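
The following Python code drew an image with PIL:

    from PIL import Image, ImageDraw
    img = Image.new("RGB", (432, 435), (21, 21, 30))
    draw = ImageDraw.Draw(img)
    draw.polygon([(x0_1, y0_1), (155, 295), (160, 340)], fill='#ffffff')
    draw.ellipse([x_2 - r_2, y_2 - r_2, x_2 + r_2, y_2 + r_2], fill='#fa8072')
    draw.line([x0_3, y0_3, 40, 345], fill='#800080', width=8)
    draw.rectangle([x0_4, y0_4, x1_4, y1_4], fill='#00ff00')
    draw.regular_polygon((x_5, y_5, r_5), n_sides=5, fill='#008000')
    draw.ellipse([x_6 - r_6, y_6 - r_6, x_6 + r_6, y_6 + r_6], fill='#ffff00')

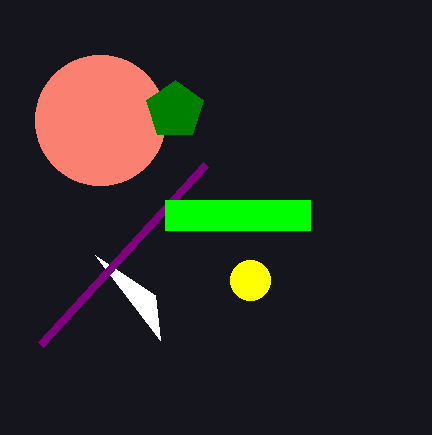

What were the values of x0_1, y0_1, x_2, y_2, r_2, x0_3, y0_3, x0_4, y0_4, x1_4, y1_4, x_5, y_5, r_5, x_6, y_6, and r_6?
x0_1 = 95, y0_1 = 255, x_2 = 100, y_2 = 120, r_2 = 65, x0_3 = 205, y0_3 = 165, x0_4 = 165, y0_4 = 200, x1_4 = 310, y1_4 = 230, x_5 = 175, y_5 = 110, r_5 = 30, x_6 = 250, y_6 = 280, r_6 = 20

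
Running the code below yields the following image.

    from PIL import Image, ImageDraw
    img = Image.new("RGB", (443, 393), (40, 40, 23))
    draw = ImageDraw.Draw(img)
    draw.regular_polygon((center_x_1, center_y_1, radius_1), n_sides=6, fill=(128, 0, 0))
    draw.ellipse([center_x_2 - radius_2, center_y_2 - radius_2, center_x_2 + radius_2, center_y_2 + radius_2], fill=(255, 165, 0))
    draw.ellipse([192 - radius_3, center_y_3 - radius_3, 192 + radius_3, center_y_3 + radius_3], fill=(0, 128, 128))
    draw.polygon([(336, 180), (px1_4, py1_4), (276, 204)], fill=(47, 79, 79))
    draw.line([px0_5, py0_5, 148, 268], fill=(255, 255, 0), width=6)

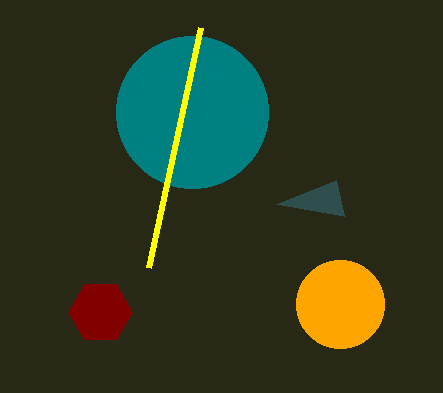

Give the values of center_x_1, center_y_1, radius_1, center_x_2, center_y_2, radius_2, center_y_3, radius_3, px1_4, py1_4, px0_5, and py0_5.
center_x_1 = 100, center_y_1 = 312, radius_1 = 32, center_x_2 = 340, center_y_2 = 304, radius_2 = 44, center_y_3 = 112, radius_3 = 76, px1_4 = 344, py1_4 = 216, px0_5 = 200, py0_5 = 28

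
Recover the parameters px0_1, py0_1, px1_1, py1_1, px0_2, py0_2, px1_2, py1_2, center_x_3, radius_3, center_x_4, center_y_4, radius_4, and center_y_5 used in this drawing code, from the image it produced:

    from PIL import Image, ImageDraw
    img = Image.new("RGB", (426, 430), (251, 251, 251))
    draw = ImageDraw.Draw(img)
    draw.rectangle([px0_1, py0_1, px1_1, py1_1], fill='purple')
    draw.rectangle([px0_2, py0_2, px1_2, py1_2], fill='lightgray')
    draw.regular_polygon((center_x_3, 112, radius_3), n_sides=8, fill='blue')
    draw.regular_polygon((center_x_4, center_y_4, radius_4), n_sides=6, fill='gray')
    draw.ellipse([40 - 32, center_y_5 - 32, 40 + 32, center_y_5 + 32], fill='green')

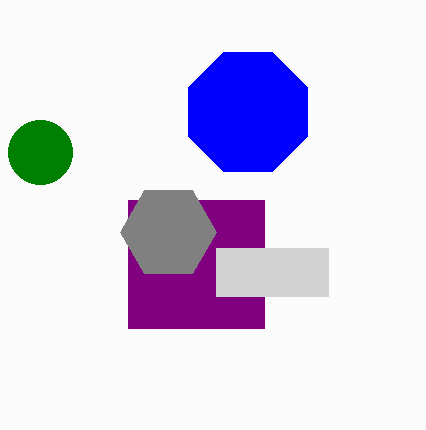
px0_1 = 128; py0_1 = 200; px1_1 = 264; py1_1 = 328; px0_2 = 216; py0_2 = 248; px1_2 = 328; py1_2 = 296; center_x_3 = 248; radius_3 = 64; center_x_4 = 168; center_y_4 = 232; radius_4 = 48; center_y_5 = 152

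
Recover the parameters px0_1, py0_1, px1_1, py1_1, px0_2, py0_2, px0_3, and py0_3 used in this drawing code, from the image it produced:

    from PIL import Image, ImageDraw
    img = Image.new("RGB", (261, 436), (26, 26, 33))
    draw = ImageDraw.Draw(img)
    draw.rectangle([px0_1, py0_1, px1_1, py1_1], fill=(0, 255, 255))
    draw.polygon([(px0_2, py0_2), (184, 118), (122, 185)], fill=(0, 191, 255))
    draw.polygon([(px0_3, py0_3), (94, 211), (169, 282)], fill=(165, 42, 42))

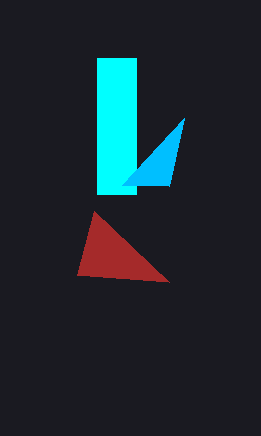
px0_1 = 97, py0_1 = 58, px1_1 = 136, py1_1 = 194, px0_2 = 169, py0_2 = 186, px0_3 = 77, py0_3 = 275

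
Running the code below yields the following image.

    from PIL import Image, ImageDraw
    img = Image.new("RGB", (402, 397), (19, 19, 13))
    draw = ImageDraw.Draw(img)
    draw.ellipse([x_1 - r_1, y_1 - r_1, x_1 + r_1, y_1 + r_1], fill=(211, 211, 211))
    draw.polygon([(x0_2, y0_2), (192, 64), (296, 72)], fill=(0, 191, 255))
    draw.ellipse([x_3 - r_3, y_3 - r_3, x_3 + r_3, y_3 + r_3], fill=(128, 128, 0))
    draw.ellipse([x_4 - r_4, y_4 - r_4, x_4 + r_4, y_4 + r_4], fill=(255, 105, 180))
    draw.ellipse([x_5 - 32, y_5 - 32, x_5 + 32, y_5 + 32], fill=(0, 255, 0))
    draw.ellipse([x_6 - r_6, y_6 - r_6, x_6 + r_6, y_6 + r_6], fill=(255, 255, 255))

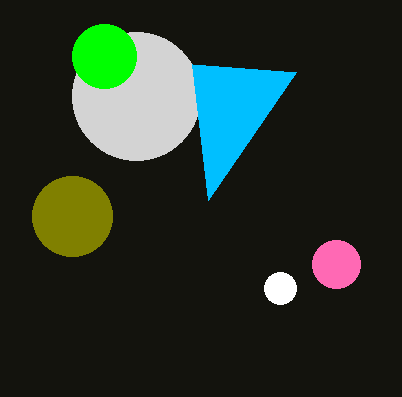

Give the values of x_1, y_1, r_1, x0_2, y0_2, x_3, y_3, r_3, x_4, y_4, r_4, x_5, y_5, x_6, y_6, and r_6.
x_1 = 136; y_1 = 96; r_1 = 64; x0_2 = 208; y0_2 = 200; x_3 = 72; y_3 = 216; r_3 = 40; x_4 = 336; y_4 = 264; r_4 = 24; x_5 = 104; y_5 = 56; x_6 = 280; y_6 = 288; r_6 = 16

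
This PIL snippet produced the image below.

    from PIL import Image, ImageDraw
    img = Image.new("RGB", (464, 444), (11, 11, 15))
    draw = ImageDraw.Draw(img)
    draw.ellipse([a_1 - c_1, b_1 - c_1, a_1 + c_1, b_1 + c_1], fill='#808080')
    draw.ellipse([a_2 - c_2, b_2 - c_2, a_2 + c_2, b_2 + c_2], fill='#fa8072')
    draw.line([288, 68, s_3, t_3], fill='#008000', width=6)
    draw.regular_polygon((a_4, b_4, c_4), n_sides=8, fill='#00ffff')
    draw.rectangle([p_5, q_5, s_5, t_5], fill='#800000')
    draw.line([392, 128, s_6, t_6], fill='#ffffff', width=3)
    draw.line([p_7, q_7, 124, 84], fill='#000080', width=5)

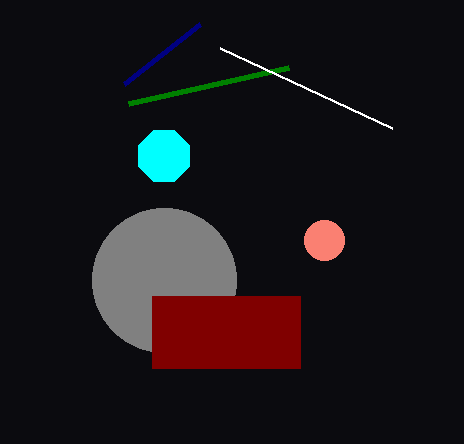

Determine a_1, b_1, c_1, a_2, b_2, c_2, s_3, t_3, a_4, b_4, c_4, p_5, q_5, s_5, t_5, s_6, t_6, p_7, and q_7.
a_1 = 164
b_1 = 280
c_1 = 72
a_2 = 324
b_2 = 240
c_2 = 20
s_3 = 128
t_3 = 104
a_4 = 164
b_4 = 156
c_4 = 28
p_5 = 152
q_5 = 296
s_5 = 300
t_5 = 368
s_6 = 220
t_6 = 48
p_7 = 200
q_7 = 24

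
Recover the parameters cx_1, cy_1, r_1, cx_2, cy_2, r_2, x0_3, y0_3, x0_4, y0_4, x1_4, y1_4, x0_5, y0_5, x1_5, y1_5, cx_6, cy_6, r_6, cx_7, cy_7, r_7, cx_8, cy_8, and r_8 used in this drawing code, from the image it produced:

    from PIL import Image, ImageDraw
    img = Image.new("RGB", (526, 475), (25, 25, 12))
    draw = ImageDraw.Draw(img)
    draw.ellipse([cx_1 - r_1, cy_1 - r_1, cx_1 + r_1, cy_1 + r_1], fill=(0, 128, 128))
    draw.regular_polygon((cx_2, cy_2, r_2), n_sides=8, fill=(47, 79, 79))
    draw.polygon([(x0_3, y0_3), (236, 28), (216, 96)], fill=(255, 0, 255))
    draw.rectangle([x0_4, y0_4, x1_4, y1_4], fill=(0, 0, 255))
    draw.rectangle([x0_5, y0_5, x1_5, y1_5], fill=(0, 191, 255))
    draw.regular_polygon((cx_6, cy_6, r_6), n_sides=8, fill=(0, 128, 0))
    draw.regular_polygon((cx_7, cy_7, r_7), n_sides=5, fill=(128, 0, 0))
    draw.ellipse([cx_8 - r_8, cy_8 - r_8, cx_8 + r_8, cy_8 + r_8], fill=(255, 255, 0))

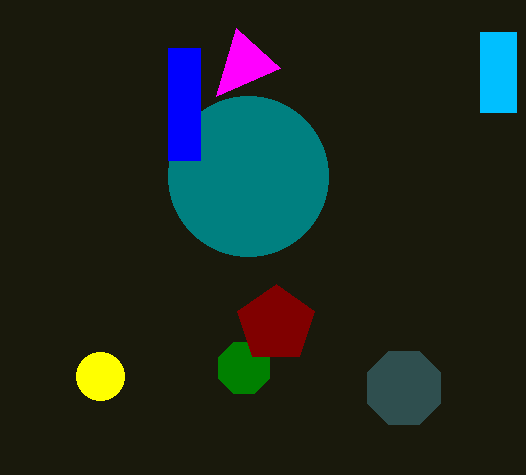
cx_1 = 248
cy_1 = 176
r_1 = 80
cx_2 = 404
cy_2 = 388
r_2 = 40
x0_3 = 280
y0_3 = 68
x0_4 = 168
y0_4 = 48
x1_4 = 200
y1_4 = 160
x0_5 = 480
y0_5 = 32
x1_5 = 516
y1_5 = 112
cx_6 = 244
cy_6 = 368
r_6 = 28
cx_7 = 276
cy_7 = 324
r_7 = 40
cx_8 = 100
cy_8 = 376
r_8 = 24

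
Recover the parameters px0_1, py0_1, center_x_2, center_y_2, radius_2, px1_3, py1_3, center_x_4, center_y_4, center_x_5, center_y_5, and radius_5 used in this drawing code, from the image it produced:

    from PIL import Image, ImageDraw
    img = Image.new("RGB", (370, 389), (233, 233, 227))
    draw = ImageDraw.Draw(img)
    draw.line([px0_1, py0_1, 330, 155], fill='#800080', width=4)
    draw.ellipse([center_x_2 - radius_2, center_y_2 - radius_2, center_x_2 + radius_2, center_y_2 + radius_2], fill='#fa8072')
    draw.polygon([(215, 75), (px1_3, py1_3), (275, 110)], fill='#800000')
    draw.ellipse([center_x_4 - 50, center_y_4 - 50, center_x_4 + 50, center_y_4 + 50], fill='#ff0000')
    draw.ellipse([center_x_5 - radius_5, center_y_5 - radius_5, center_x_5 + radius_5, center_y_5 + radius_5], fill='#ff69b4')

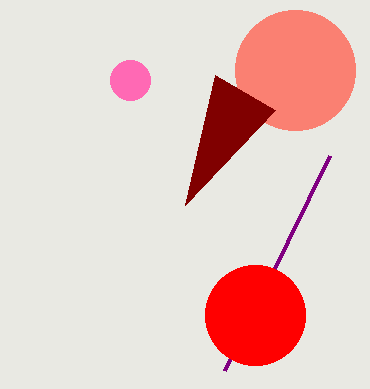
px0_1 = 225, py0_1 = 370, center_x_2 = 295, center_y_2 = 70, radius_2 = 60, px1_3 = 185, py1_3 = 205, center_x_4 = 255, center_y_4 = 315, center_x_5 = 130, center_y_5 = 80, radius_5 = 20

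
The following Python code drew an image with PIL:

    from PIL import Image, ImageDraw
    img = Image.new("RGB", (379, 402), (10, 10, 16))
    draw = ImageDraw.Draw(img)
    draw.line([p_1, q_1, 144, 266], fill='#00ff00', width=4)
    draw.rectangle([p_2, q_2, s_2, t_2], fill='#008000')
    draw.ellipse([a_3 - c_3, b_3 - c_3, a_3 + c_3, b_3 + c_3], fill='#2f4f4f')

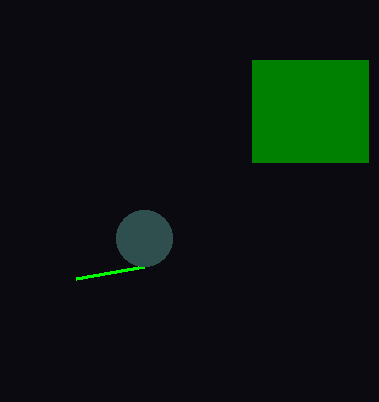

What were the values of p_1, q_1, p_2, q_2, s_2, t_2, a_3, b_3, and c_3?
p_1 = 76
q_1 = 278
p_2 = 252
q_2 = 60
s_2 = 368
t_2 = 162
a_3 = 144
b_3 = 238
c_3 = 28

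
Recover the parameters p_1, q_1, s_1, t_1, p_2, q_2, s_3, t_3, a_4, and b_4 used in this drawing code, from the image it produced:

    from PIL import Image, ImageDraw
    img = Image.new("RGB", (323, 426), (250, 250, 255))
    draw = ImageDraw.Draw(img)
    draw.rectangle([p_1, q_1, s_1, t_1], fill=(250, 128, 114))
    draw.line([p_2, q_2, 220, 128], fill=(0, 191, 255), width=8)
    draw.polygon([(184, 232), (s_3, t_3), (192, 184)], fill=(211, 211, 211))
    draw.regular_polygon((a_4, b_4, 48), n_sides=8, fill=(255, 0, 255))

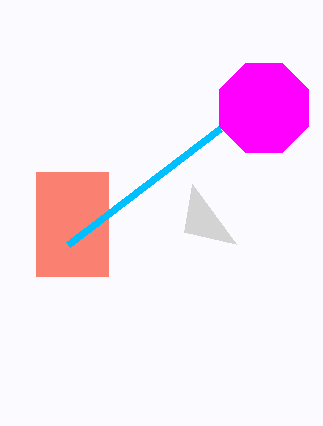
p_1 = 36, q_1 = 172, s_1 = 108, t_1 = 276, p_2 = 68, q_2 = 244, s_3 = 236, t_3 = 244, a_4 = 264, b_4 = 108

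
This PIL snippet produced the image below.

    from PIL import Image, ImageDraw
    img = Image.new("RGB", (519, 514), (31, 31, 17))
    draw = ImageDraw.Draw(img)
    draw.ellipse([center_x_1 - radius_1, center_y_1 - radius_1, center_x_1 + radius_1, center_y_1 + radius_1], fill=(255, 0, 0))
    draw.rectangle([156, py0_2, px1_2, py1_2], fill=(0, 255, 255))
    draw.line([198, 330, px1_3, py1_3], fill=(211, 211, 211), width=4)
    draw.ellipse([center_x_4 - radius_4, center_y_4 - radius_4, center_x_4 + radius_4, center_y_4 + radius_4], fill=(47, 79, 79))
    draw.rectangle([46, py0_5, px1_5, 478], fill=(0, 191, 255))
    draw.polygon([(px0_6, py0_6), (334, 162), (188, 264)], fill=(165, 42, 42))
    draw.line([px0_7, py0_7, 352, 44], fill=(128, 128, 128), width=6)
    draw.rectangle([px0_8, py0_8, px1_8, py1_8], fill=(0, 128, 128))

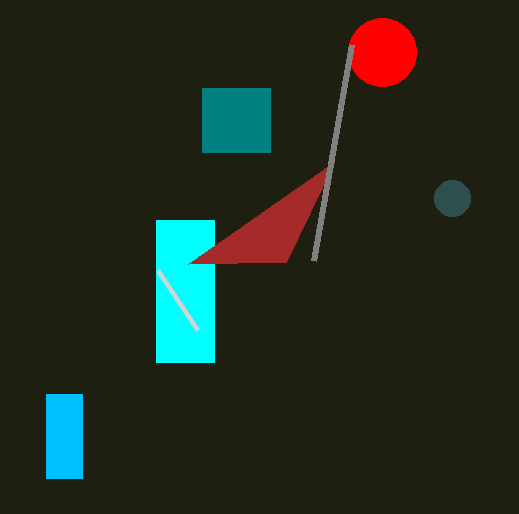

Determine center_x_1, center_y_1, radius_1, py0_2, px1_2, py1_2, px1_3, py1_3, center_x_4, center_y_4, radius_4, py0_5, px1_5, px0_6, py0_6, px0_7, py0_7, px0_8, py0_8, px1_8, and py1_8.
center_x_1 = 382
center_y_1 = 52
radius_1 = 34
py0_2 = 220
px1_2 = 214
py1_2 = 362
px1_3 = 158
py1_3 = 270
center_x_4 = 452
center_y_4 = 198
radius_4 = 18
py0_5 = 394
px1_5 = 82
px0_6 = 286
py0_6 = 262
px0_7 = 314
py0_7 = 260
px0_8 = 202
py0_8 = 88
px1_8 = 270
py1_8 = 152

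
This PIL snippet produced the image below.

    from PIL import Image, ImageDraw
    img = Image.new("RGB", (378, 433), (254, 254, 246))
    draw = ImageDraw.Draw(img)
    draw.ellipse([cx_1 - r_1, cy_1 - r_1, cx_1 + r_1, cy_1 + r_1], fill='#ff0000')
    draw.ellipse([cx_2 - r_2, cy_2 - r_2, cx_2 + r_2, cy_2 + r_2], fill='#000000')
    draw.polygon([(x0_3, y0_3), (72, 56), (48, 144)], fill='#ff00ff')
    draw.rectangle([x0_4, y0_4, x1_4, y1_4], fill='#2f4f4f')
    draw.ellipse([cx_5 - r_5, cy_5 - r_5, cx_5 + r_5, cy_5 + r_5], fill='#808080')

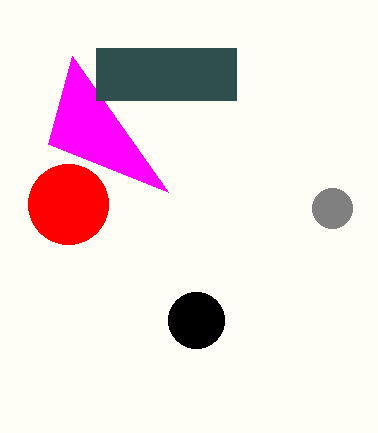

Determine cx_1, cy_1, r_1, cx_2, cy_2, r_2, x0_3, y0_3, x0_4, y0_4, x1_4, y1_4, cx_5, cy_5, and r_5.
cx_1 = 68
cy_1 = 204
r_1 = 40
cx_2 = 196
cy_2 = 320
r_2 = 28
x0_3 = 168
y0_3 = 192
x0_4 = 96
y0_4 = 48
x1_4 = 236
y1_4 = 100
cx_5 = 332
cy_5 = 208
r_5 = 20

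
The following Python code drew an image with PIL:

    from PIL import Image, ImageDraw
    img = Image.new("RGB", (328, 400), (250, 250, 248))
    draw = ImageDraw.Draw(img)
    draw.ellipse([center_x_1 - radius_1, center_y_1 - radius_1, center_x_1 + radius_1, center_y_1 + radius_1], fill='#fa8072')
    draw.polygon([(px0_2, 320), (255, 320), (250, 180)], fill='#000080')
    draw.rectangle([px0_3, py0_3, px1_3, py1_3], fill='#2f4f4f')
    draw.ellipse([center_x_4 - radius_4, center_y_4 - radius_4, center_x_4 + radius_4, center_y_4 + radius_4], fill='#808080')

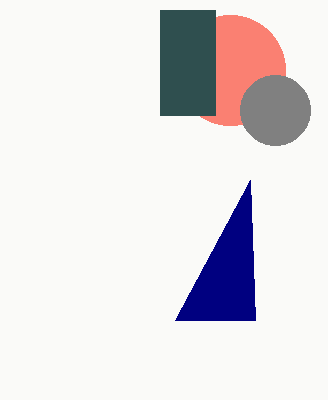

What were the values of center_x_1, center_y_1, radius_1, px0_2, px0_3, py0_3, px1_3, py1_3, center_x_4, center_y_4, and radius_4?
center_x_1 = 230
center_y_1 = 70
radius_1 = 55
px0_2 = 175
px0_3 = 160
py0_3 = 10
px1_3 = 215
py1_3 = 115
center_x_4 = 275
center_y_4 = 110
radius_4 = 35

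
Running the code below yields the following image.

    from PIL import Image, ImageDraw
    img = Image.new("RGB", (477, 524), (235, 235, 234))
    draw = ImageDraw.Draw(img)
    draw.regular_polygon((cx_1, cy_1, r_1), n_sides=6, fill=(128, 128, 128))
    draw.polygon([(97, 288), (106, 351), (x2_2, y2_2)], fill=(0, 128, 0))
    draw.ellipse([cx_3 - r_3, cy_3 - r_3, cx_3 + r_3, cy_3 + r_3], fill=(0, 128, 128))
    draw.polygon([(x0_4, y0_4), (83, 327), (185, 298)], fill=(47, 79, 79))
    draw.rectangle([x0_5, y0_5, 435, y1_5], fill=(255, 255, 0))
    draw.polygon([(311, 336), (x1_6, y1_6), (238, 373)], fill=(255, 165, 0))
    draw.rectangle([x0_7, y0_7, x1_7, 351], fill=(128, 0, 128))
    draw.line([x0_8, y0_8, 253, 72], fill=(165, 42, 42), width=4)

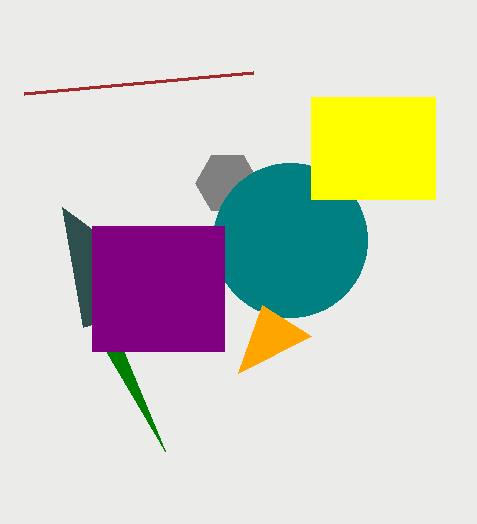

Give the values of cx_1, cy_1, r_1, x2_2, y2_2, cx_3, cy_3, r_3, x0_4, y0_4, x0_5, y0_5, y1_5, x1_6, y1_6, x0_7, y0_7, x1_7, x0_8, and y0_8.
cx_1 = 227; cy_1 = 183; r_1 = 32; x2_2 = 165; y2_2 = 451; cx_3 = 290; cy_3 = 240; r_3 = 77; x0_4 = 62; y0_4 = 207; x0_5 = 311; y0_5 = 97; y1_5 = 199; x1_6 = 262; y1_6 = 305; x0_7 = 92; y0_7 = 226; x1_7 = 224; x0_8 = 24; y0_8 = 93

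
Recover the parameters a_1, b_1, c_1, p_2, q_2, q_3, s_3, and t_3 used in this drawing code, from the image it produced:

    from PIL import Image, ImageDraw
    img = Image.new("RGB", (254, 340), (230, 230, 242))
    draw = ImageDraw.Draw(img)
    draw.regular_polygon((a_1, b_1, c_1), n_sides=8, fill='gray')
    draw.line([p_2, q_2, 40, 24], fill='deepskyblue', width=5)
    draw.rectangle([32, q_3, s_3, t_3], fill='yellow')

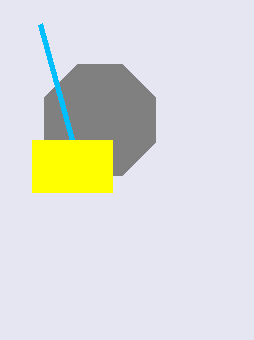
a_1 = 100, b_1 = 120, c_1 = 60, p_2 = 72, q_2 = 140, q_3 = 140, s_3 = 112, t_3 = 192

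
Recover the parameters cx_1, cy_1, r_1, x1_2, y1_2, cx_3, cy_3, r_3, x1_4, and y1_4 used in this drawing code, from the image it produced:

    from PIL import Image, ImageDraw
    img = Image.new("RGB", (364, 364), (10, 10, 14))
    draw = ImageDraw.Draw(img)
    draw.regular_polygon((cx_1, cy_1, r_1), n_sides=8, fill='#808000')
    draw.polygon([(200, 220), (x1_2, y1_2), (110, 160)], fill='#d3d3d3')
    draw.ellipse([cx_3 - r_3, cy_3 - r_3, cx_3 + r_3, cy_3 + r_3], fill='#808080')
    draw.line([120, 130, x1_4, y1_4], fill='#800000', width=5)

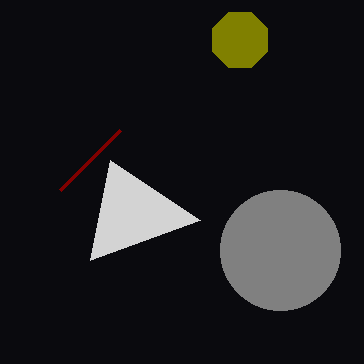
cx_1 = 240, cy_1 = 40, r_1 = 30, x1_2 = 90, y1_2 = 260, cx_3 = 280, cy_3 = 250, r_3 = 60, x1_4 = 60, y1_4 = 190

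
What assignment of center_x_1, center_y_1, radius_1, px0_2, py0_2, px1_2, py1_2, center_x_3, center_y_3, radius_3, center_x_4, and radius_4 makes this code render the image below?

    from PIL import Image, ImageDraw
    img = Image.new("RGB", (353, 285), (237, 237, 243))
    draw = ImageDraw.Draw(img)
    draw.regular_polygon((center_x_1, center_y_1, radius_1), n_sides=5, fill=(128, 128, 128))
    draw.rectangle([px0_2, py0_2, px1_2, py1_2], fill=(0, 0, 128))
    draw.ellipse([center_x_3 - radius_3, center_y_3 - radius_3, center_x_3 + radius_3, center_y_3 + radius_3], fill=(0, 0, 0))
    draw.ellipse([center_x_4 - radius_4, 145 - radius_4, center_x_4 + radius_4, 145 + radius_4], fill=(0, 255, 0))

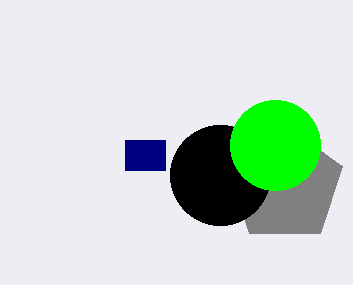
center_x_1 = 285
center_y_1 = 185
radius_1 = 60
px0_2 = 125
py0_2 = 140
px1_2 = 165
py1_2 = 170
center_x_3 = 220
center_y_3 = 175
radius_3 = 50
center_x_4 = 275
radius_4 = 45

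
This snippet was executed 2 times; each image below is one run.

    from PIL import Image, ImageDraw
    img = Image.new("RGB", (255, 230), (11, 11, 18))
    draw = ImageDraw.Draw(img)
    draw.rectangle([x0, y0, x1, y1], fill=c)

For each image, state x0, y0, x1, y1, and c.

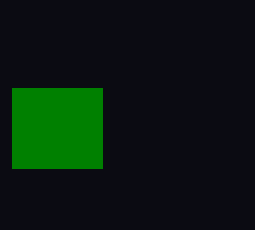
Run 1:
x0 = 12; y0 = 88; x1 = 102; y1 = 168; c = 'green'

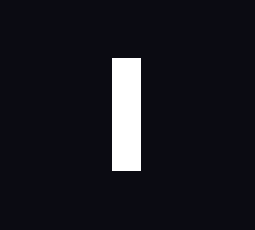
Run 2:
x0 = 112
y0 = 58
x1 = 140
y1 = 170
c = 'white'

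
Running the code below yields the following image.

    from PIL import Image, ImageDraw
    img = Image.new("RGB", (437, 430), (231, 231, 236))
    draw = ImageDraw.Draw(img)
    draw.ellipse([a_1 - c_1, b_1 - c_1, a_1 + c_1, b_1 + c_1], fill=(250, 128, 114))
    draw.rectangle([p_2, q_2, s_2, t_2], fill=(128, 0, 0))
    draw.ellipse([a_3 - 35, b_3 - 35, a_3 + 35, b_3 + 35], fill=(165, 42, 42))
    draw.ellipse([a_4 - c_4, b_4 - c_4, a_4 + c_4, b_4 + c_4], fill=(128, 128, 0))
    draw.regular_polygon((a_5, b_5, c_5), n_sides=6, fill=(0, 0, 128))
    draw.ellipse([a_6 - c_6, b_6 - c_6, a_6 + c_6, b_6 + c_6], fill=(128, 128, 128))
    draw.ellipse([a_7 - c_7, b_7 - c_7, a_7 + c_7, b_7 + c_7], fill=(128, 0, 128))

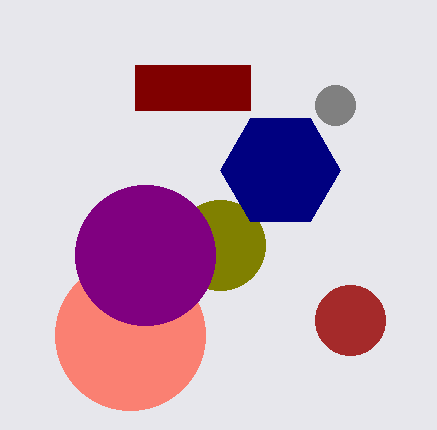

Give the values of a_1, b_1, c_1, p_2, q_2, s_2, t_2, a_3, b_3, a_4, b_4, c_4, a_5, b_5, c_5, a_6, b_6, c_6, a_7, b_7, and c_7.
a_1 = 130, b_1 = 335, c_1 = 75, p_2 = 135, q_2 = 65, s_2 = 250, t_2 = 110, a_3 = 350, b_3 = 320, a_4 = 220, b_4 = 245, c_4 = 45, a_5 = 280, b_5 = 170, c_5 = 60, a_6 = 335, b_6 = 105, c_6 = 20, a_7 = 145, b_7 = 255, c_7 = 70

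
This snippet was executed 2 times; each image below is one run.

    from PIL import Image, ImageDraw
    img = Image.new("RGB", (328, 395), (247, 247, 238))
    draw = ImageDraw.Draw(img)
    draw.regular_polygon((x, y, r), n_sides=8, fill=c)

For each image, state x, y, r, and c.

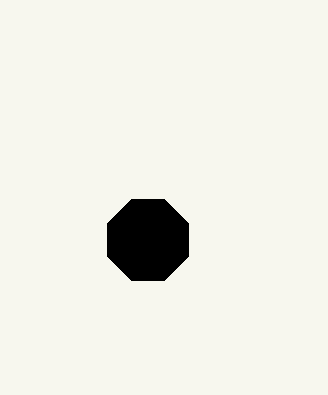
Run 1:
x = 148; y = 240; r = 44; c = 'black'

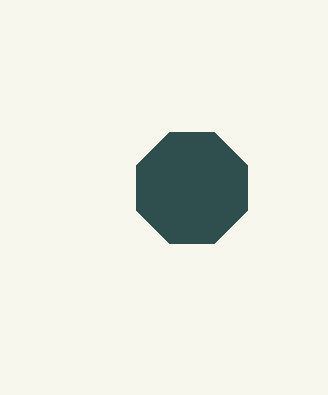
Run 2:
x = 192
y = 188
r = 60
c = 'darkslategray'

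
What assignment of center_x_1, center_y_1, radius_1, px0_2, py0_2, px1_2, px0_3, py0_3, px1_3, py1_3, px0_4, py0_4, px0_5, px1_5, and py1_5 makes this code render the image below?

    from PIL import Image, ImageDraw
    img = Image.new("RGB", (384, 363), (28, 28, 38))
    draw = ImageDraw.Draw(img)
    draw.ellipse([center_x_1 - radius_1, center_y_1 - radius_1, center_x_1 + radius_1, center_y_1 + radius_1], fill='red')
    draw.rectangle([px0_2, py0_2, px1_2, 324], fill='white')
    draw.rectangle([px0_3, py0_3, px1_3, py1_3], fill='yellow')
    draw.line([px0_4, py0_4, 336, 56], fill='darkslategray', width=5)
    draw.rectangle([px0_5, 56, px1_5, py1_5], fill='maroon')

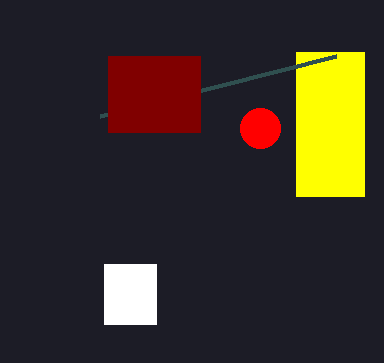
center_x_1 = 260; center_y_1 = 128; radius_1 = 20; px0_2 = 104; py0_2 = 264; px1_2 = 156; px0_3 = 296; py0_3 = 52; px1_3 = 364; py1_3 = 196; px0_4 = 100; py0_4 = 116; px0_5 = 108; px1_5 = 200; py1_5 = 132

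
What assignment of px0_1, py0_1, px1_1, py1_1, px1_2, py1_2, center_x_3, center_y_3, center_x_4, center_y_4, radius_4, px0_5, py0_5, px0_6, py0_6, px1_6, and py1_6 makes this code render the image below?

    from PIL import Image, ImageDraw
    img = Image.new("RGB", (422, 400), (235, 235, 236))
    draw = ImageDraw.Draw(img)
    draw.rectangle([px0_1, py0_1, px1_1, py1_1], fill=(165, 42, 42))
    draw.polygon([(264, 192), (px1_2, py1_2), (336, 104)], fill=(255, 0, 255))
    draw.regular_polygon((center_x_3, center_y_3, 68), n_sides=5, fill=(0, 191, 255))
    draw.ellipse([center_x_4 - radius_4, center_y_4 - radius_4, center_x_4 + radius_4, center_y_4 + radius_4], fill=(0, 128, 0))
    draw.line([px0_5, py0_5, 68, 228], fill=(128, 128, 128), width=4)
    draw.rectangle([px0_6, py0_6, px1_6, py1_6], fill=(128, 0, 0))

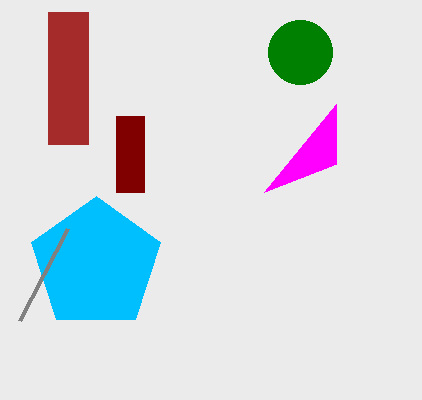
px0_1 = 48
py0_1 = 12
px1_1 = 88
py1_1 = 144
px1_2 = 336
py1_2 = 164
center_x_3 = 96
center_y_3 = 264
center_x_4 = 300
center_y_4 = 52
radius_4 = 32
px0_5 = 20
py0_5 = 320
px0_6 = 116
py0_6 = 116
px1_6 = 144
py1_6 = 192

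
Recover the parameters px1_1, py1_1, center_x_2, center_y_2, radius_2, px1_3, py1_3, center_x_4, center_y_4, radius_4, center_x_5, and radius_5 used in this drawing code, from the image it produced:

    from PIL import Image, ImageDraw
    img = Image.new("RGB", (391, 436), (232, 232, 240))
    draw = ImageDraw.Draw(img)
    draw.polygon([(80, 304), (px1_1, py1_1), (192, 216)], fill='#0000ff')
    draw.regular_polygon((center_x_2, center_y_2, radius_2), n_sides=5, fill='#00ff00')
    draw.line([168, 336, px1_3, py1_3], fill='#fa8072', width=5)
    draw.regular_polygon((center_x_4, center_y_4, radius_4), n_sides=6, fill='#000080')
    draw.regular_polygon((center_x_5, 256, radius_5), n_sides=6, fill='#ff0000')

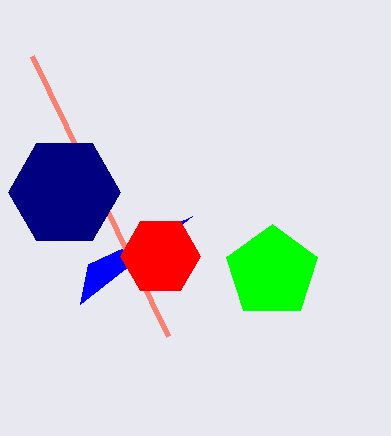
px1_1 = 88
py1_1 = 264
center_x_2 = 272
center_y_2 = 272
radius_2 = 48
px1_3 = 32
py1_3 = 56
center_x_4 = 64
center_y_4 = 192
radius_4 = 56
center_x_5 = 160
radius_5 = 40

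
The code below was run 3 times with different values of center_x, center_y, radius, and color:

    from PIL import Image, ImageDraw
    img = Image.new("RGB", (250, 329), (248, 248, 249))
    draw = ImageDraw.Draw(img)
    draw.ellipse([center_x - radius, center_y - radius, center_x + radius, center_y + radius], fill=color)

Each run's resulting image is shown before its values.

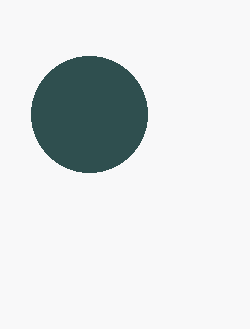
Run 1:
center_x = 89
center_y = 114
radius = 58
color = 'darkslategray'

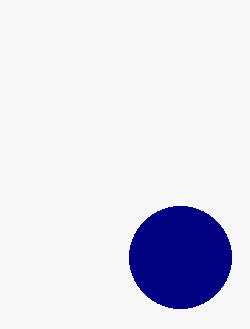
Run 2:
center_x = 180, center_y = 257, radius = 51, color = 'navy'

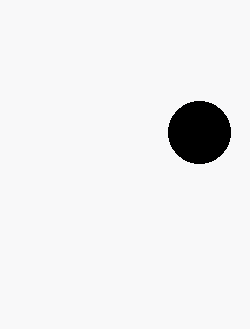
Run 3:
center_x = 199, center_y = 132, radius = 31, color = 'black'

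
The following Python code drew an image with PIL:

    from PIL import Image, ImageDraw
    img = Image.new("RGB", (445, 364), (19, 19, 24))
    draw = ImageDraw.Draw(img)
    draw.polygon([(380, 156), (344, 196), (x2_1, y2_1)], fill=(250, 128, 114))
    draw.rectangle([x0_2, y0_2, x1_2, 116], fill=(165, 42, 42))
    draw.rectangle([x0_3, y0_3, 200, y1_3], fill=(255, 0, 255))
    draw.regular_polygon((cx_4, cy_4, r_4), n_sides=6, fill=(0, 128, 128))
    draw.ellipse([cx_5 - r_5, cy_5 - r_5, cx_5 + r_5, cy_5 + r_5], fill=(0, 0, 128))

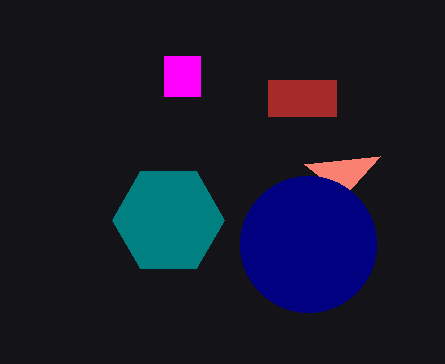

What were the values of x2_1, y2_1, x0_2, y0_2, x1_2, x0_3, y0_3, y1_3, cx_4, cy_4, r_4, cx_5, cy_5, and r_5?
x2_1 = 304
y2_1 = 164
x0_2 = 268
y0_2 = 80
x1_2 = 336
x0_3 = 164
y0_3 = 56
y1_3 = 96
cx_4 = 168
cy_4 = 220
r_4 = 56
cx_5 = 308
cy_5 = 244
r_5 = 68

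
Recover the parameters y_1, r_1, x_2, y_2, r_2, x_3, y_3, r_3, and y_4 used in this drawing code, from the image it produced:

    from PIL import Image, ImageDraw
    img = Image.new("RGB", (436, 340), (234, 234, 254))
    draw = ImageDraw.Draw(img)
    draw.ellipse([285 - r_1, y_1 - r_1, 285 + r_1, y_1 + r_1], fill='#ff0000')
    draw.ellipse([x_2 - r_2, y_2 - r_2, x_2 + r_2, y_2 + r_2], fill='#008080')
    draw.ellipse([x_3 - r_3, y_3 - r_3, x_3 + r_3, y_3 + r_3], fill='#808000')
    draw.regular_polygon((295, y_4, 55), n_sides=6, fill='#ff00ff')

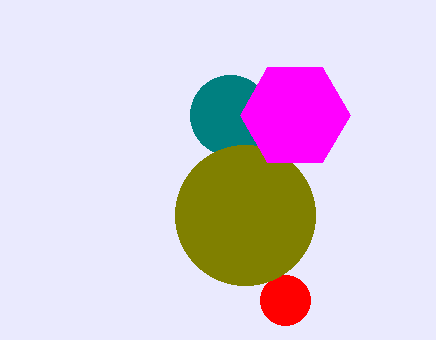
y_1 = 300
r_1 = 25
x_2 = 230
y_2 = 115
r_2 = 40
x_3 = 245
y_3 = 215
r_3 = 70
y_4 = 115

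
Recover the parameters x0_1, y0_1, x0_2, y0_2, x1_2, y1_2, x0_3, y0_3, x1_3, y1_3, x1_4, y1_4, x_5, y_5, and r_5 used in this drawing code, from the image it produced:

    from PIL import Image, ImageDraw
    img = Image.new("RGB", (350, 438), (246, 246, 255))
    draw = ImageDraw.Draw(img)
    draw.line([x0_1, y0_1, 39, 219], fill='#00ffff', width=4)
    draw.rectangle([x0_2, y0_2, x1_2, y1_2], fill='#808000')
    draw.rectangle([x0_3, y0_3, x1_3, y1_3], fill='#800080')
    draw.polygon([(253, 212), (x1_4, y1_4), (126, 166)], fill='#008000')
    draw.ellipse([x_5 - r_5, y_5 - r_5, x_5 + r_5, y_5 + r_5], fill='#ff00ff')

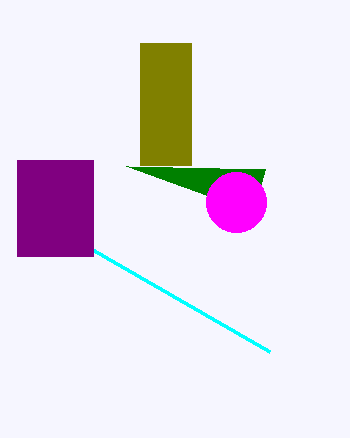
x0_1 = 270; y0_1 = 352; x0_2 = 140; y0_2 = 43; x1_2 = 191; y1_2 = 165; x0_3 = 17; y0_3 = 160; x1_3 = 93; y1_3 = 256; x1_4 = 265; y1_4 = 169; x_5 = 236; y_5 = 202; r_5 = 30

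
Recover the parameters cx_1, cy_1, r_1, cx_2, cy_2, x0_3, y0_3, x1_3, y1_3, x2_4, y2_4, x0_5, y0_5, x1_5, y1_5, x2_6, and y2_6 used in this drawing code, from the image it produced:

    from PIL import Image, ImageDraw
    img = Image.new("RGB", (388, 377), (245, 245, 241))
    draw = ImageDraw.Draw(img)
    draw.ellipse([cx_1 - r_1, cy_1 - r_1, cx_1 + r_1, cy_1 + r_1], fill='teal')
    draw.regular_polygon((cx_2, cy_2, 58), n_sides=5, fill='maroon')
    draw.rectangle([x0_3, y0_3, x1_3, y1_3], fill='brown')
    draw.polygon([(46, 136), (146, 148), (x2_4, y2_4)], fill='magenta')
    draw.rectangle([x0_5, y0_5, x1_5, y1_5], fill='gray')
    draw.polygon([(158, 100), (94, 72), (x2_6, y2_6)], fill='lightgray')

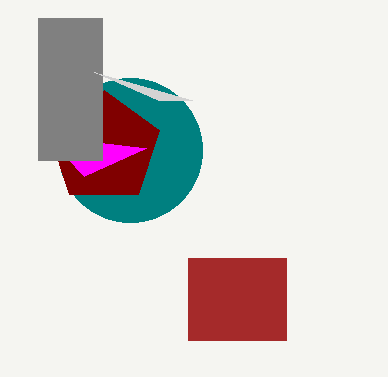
cx_1 = 130
cy_1 = 150
r_1 = 72
cx_2 = 104
cy_2 = 148
x0_3 = 188
y0_3 = 258
x1_3 = 286
y1_3 = 340
x2_4 = 84
y2_4 = 176
x0_5 = 38
y0_5 = 18
x1_5 = 102
y1_5 = 160
x2_6 = 192
y2_6 = 100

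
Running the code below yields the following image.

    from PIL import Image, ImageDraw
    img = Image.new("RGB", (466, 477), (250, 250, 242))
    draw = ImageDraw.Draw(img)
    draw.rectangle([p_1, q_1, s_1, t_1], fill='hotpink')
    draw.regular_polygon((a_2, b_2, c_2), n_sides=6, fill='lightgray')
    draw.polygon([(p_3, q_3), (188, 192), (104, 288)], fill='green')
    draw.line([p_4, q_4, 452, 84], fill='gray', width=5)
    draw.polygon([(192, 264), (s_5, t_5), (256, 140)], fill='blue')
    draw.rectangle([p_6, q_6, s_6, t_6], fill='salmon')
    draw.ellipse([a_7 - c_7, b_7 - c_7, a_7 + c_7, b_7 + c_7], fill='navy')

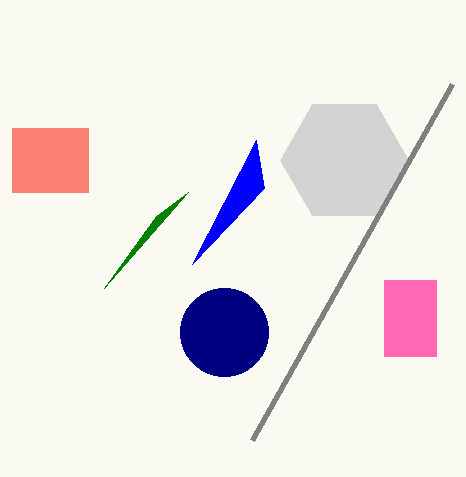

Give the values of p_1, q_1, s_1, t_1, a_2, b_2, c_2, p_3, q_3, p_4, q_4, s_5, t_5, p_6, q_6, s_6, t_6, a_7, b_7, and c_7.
p_1 = 384, q_1 = 280, s_1 = 436, t_1 = 356, a_2 = 344, b_2 = 160, c_2 = 64, p_3 = 156, q_3 = 216, p_4 = 252, q_4 = 440, s_5 = 264, t_5 = 188, p_6 = 12, q_6 = 128, s_6 = 88, t_6 = 192, a_7 = 224, b_7 = 332, c_7 = 44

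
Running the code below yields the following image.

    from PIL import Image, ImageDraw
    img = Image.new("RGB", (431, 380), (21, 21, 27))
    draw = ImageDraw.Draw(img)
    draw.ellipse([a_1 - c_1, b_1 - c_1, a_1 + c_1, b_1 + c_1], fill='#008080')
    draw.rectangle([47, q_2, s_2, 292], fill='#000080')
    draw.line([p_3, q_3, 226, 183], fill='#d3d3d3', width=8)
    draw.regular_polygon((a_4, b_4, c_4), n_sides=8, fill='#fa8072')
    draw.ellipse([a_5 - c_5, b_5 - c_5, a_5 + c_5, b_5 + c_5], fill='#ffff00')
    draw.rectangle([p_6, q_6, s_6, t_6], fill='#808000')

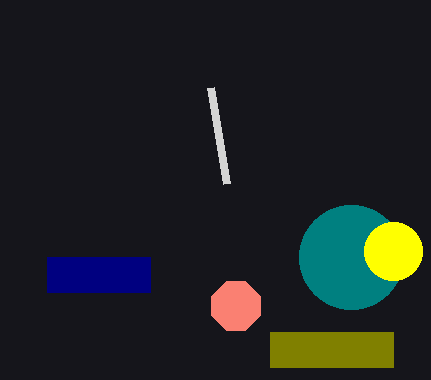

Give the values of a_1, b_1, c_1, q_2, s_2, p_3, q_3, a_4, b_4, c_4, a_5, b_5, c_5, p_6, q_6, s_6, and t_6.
a_1 = 351; b_1 = 257; c_1 = 52; q_2 = 257; s_2 = 150; p_3 = 210; q_3 = 87; a_4 = 236; b_4 = 306; c_4 = 26; a_5 = 393; b_5 = 251; c_5 = 29; p_6 = 270; q_6 = 332; s_6 = 393; t_6 = 367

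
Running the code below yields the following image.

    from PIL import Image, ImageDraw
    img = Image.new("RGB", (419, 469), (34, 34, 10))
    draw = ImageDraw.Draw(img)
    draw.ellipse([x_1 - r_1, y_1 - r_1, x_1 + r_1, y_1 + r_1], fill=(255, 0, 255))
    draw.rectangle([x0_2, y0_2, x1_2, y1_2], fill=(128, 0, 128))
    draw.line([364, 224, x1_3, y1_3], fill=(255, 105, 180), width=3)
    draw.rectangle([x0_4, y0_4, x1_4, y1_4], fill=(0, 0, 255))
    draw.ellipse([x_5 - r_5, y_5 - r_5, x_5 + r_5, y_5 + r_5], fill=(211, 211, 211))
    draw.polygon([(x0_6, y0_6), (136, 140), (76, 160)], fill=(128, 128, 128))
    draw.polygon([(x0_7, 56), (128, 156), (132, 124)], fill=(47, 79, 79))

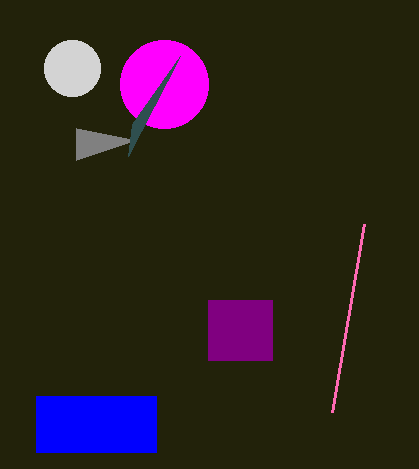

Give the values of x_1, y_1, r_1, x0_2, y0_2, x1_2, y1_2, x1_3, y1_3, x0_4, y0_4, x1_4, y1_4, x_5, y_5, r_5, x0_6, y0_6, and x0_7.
x_1 = 164, y_1 = 84, r_1 = 44, x0_2 = 208, y0_2 = 300, x1_2 = 272, y1_2 = 360, x1_3 = 332, y1_3 = 412, x0_4 = 36, y0_4 = 396, x1_4 = 156, y1_4 = 452, x_5 = 72, y_5 = 68, r_5 = 28, x0_6 = 76, y0_6 = 128, x0_7 = 180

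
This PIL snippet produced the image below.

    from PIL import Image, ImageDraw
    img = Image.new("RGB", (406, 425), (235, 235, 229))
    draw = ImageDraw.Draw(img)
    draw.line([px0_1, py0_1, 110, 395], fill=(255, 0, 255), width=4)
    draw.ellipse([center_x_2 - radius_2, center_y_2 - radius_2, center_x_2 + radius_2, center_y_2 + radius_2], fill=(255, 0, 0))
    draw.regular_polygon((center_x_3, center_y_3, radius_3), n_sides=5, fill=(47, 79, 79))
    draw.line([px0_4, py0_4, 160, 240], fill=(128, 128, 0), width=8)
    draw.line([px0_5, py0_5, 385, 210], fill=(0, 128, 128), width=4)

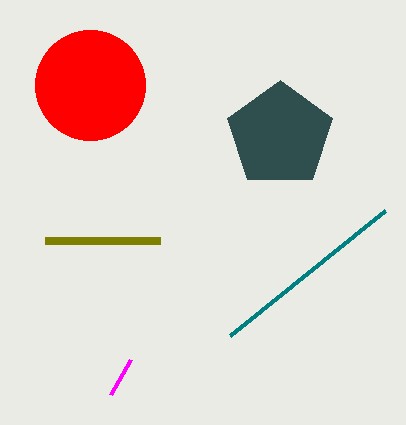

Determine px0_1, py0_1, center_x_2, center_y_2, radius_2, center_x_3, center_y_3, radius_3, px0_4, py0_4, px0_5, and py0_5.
px0_1 = 130, py0_1 = 360, center_x_2 = 90, center_y_2 = 85, radius_2 = 55, center_x_3 = 280, center_y_3 = 135, radius_3 = 55, px0_4 = 45, py0_4 = 240, px0_5 = 230, py0_5 = 335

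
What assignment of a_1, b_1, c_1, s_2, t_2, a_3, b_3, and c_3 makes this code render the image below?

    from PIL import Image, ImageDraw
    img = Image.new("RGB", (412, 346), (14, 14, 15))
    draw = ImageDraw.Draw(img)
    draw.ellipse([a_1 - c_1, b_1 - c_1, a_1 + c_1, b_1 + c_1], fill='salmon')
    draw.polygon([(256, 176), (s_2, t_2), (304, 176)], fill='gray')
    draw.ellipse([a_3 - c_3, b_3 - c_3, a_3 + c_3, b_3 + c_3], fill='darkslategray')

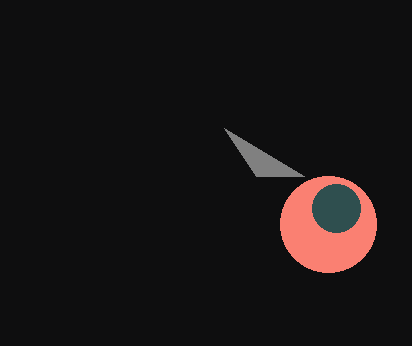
a_1 = 328; b_1 = 224; c_1 = 48; s_2 = 224; t_2 = 128; a_3 = 336; b_3 = 208; c_3 = 24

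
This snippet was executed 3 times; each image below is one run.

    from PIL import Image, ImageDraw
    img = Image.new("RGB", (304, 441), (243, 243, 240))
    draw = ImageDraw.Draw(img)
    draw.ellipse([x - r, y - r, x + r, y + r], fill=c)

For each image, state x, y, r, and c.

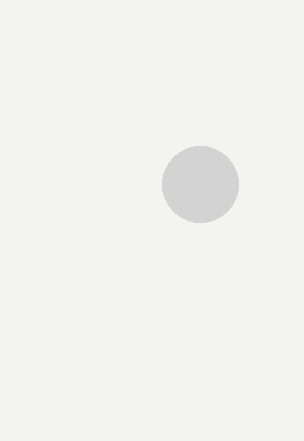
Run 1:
x = 200, y = 184, r = 38, c = 'lightgray'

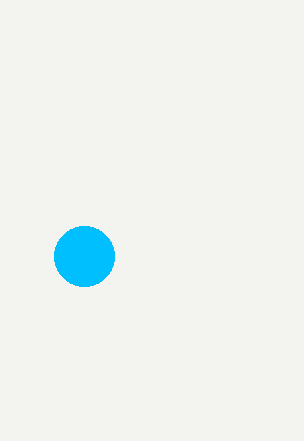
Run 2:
x = 84; y = 256; r = 30; c = 'deepskyblue'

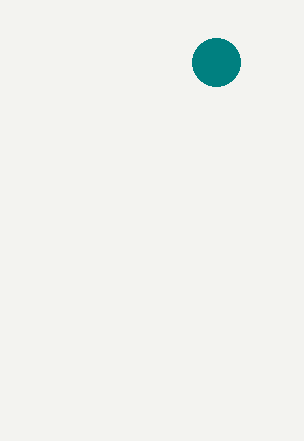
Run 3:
x = 216, y = 62, r = 24, c = 'teal'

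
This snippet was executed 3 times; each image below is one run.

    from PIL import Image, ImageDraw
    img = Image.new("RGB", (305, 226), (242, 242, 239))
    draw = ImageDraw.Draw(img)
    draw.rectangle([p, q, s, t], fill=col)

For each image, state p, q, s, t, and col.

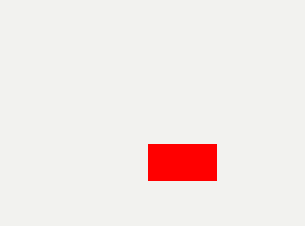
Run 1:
p = 148
q = 144
s = 216
t = 180
col = 'red'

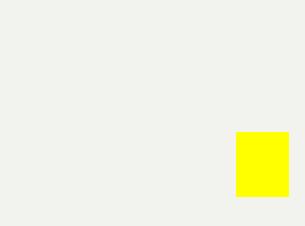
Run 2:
p = 236, q = 132, s = 288, t = 196, col = 'yellow'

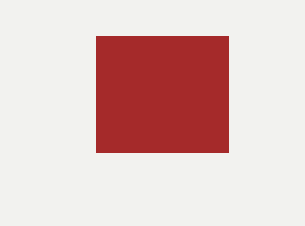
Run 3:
p = 96, q = 36, s = 228, t = 152, col = 'brown'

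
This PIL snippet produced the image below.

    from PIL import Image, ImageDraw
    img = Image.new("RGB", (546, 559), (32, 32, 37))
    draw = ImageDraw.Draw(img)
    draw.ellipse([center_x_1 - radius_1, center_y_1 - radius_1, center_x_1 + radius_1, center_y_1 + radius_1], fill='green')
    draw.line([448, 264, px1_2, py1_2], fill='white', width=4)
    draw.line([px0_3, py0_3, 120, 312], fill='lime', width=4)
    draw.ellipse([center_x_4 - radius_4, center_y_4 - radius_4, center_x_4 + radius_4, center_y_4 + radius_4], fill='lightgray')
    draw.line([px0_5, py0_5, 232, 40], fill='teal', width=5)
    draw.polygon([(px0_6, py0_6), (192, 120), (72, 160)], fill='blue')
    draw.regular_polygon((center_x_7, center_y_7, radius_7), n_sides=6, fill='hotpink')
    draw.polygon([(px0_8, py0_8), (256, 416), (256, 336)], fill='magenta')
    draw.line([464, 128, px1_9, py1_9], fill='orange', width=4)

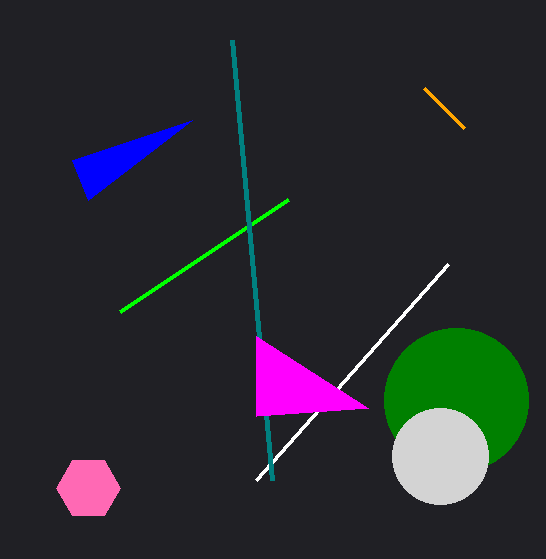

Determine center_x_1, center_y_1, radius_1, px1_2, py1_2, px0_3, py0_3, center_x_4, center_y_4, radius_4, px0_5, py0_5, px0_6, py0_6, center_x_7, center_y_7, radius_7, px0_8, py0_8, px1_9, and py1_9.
center_x_1 = 456
center_y_1 = 400
radius_1 = 72
px1_2 = 256
py1_2 = 480
px0_3 = 288
py0_3 = 200
center_x_4 = 440
center_y_4 = 456
radius_4 = 48
px0_5 = 272
py0_5 = 480
px0_6 = 88
py0_6 = 200
center_x_7 = 88
center_y_7 = 488
radius_7 = 32
px0_8 = 368
py0_8 = 408
px1_9 = 424
py1_9 = 88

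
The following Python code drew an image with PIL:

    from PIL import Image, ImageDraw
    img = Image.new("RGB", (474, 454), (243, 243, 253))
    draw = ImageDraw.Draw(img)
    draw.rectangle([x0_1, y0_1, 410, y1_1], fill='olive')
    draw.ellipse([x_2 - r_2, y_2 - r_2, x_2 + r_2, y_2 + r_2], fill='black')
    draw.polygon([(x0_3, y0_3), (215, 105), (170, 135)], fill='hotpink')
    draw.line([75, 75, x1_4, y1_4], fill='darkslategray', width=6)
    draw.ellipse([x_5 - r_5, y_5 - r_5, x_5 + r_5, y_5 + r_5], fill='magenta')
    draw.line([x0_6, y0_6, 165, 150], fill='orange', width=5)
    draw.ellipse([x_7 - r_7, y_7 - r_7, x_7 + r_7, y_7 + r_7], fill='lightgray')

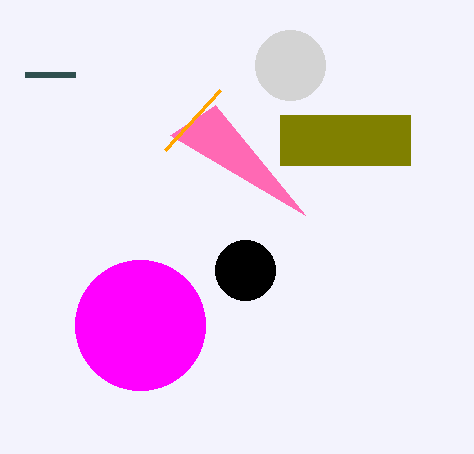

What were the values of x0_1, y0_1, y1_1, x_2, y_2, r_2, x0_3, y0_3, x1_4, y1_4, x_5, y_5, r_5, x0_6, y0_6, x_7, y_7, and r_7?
x0_1 = 280
y0_1 = 115
y1_1 = 165
x_2 = 245
y_2 = 270
r_2 = 30
x0_3 = 305
y0_3 = 215
x1_4 = 25
y1_4 = 75
x_5 = 140
y_5 = 325
r_5 = 65
x0_6 = 220
y0_6 = 90
x_7 = 290
y_7 = 65
r_7 = 35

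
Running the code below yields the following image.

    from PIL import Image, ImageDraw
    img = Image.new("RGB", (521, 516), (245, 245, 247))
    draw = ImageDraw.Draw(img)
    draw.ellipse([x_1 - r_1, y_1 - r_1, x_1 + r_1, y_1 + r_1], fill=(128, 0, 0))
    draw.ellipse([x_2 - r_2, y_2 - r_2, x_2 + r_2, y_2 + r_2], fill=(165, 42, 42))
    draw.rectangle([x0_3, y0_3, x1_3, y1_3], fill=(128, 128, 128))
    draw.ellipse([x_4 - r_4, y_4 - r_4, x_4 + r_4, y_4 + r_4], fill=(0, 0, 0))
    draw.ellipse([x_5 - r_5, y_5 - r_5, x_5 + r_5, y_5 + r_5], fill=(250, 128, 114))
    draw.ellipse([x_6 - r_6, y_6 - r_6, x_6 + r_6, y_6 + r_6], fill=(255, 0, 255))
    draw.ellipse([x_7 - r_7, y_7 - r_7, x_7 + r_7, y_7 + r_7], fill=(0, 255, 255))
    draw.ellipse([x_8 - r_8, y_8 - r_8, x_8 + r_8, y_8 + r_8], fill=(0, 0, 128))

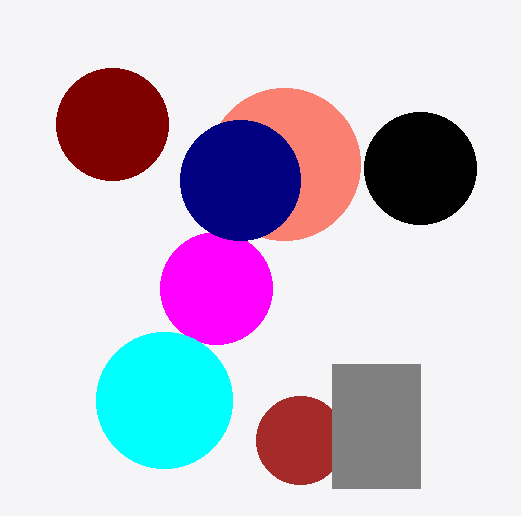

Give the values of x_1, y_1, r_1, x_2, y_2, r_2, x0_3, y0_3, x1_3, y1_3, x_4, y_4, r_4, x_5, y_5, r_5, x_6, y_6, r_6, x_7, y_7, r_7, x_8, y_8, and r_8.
x_1 = 112, y_1 = 124, r_1 = 56, x_2 = 300, y_2 = 440, r_2 = 44, x0_3 = 332, y0_3 = 364, x1_3 = 420, y1_3 = 488, x_4 = 420, y_4 = 168, r_4 = 56, x_5 = 284, y_5 = 164, r_5 = 76, x_6 = 216, y_6 = 288, r_6 = 56, x_7 = 164, y_7 = 400, r_7 = 68, x_8 = 240, y_8 = 180, r_8 = 60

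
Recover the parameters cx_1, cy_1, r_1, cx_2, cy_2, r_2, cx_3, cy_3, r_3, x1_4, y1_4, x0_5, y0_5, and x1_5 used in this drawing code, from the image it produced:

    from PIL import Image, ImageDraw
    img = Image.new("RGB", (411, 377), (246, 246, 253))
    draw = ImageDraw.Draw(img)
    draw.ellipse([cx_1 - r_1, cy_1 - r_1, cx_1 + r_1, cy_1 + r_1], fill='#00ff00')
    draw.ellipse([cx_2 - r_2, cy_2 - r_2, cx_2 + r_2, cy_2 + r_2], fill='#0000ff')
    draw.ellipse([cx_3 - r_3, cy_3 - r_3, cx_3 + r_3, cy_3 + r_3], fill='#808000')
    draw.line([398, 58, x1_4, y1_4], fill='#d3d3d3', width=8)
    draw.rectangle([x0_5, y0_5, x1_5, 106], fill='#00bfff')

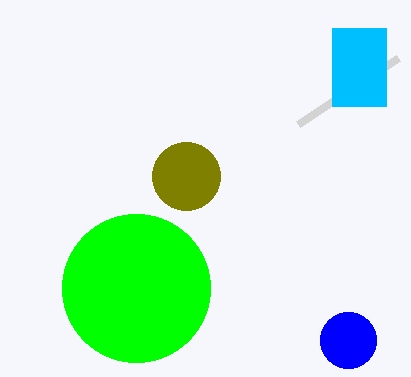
cx_1 = 136, cy_1 = 288, r_1 = 74, cx_2 = 348, cy_2 = 340, r_2 = 28, cx_3 = 186, cy_3 = 176, r_3 = 34, x1_4 = 298, y1_4 = 124, x0_5 = 332, y0_5 = 28, x1_5 = 386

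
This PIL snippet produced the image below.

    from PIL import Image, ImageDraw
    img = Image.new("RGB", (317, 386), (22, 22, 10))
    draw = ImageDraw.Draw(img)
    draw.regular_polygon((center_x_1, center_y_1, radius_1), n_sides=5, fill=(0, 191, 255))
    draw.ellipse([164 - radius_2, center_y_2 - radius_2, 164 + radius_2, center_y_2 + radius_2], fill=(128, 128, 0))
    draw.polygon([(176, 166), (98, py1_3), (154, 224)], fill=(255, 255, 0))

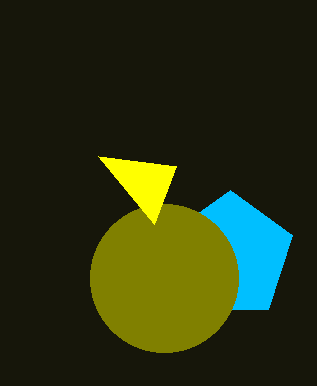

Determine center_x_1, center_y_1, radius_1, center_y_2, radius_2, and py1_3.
center_x_1 = 230; center_y_1 = 256; radius_1 = 66; center_y_2 = 278; radius_2 = 74; py1_3 = 156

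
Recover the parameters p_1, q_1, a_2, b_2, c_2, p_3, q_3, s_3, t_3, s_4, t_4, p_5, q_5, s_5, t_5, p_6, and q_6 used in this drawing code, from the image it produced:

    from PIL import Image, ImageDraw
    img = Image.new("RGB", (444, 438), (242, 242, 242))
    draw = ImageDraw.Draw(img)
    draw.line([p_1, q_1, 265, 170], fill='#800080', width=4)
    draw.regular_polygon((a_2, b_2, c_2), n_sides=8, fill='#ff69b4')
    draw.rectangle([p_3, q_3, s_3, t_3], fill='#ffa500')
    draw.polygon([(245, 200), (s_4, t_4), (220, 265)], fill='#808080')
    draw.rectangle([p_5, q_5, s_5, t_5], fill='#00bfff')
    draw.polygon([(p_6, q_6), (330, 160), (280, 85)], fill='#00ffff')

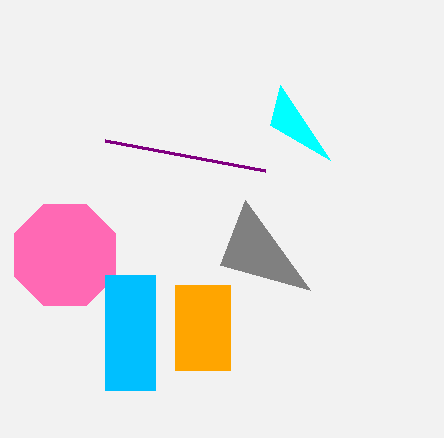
p_1 = 105
q_1 = 140
a_2 = 65
b_2 = 255
c_2 = 55
p_3 = 175
q_3 = 285
s_3 = 230
t_3 = 370
s_4 = 310
t_4 = 290
p_5 = 105
q_5 = 275
s_5 = 155
t_5 = 390
p_6 = 270
q_6 = 125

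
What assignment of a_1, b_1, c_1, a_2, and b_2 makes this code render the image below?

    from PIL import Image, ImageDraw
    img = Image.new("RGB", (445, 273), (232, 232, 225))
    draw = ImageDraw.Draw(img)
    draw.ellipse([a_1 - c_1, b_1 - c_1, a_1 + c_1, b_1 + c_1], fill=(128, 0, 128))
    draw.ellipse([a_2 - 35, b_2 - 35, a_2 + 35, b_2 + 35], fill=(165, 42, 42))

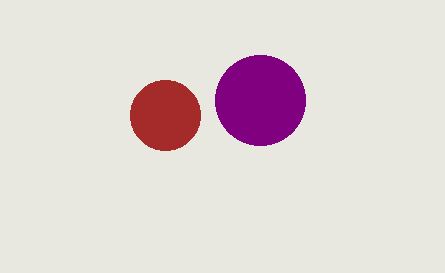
a_1 = 260, b_1 = 100, c_1 = 45, a_2 = 165, b_2 = 115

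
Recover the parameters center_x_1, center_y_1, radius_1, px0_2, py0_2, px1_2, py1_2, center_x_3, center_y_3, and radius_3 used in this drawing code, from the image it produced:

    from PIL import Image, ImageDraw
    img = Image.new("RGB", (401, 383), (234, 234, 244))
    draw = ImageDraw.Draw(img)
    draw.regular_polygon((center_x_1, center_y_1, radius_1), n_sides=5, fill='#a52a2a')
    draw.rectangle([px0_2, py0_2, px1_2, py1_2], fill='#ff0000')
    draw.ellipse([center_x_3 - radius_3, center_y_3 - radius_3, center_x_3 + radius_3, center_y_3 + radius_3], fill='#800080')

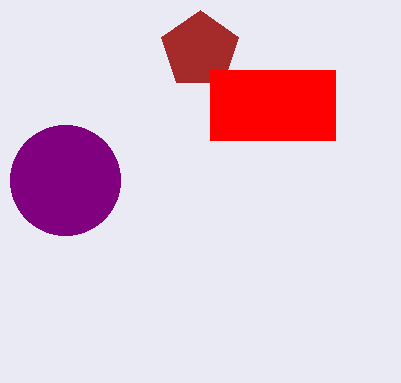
center_x_1 = 200, center_y_1 = 50, radius_1 = 40, px0_2 = 210, py0_2 = 70, px1_2 = 335, py1_2 = 140, center_x_3 = 65, center_y_3 = 180, radius_3 = 55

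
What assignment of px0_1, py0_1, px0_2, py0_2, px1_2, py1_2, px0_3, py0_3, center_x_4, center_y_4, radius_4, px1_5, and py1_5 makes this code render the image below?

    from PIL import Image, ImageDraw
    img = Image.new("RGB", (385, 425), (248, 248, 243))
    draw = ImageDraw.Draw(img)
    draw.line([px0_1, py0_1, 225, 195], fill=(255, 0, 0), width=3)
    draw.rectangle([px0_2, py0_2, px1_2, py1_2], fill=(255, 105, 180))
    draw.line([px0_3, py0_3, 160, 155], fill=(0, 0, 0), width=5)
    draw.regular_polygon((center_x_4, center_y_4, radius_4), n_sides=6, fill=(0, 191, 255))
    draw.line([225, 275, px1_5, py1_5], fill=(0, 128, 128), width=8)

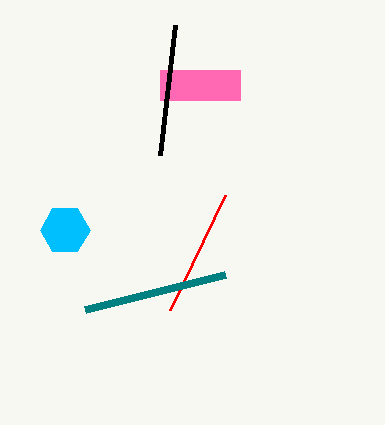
px0_1 = 170; py0_1 = 310; px0_2 = 160; py0_2 = 70; px1_2 = 240; py1_2 = 100; px0_3 = 175; py0_3 = 25; center_x_4 = 65; center_y_4 = 230; radius_4 = 25; px1_5 = 85; py1_5 = 310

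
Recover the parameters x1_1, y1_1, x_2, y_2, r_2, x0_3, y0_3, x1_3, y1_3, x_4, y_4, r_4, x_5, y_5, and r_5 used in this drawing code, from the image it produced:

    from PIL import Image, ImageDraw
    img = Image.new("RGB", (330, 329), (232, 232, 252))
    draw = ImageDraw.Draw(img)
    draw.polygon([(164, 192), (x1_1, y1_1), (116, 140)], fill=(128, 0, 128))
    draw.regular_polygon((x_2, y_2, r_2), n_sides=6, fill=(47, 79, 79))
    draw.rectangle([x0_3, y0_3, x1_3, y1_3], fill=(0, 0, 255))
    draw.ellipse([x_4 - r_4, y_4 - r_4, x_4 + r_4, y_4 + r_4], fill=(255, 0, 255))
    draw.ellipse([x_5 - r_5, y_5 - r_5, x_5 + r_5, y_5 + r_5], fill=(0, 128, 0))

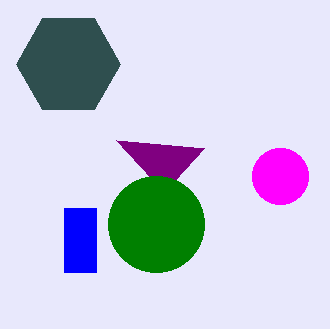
x1_1 = 204
y1_1 = 148
x_2 = 68
y_2 = 64
r_2 = 52
x0_3 = 64
y0_3 = 208
x1_3 = 96
y1_3 = 272
x_4 = 280
y_4 = 176
r_4 = 28
x_5 = 156
y_5 = 224
r_5 = 48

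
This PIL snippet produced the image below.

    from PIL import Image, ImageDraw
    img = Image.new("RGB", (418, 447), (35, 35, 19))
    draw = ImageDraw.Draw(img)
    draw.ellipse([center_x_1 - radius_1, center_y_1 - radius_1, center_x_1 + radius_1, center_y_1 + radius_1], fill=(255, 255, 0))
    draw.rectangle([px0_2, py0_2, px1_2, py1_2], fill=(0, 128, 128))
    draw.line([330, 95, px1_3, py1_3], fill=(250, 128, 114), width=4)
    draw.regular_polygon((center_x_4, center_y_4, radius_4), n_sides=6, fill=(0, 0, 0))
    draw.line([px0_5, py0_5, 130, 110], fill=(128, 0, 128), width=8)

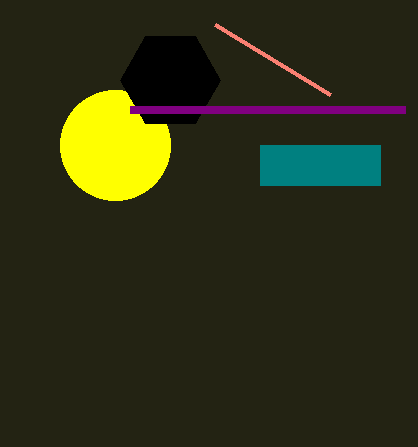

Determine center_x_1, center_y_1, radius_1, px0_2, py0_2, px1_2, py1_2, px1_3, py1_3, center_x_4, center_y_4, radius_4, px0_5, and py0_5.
center_x_1 = 115; center_y_1 = 145; radius_1 = 55; px0_2 = 260; py0_2 = 145; px1_2 = 380; py1_2 = 185; px1_3 = 215; py1_3 = 25; center_x_4 = 170; center_y_4 = 80; radius_4 = 50; px0_5 = 405; py0_5 = 110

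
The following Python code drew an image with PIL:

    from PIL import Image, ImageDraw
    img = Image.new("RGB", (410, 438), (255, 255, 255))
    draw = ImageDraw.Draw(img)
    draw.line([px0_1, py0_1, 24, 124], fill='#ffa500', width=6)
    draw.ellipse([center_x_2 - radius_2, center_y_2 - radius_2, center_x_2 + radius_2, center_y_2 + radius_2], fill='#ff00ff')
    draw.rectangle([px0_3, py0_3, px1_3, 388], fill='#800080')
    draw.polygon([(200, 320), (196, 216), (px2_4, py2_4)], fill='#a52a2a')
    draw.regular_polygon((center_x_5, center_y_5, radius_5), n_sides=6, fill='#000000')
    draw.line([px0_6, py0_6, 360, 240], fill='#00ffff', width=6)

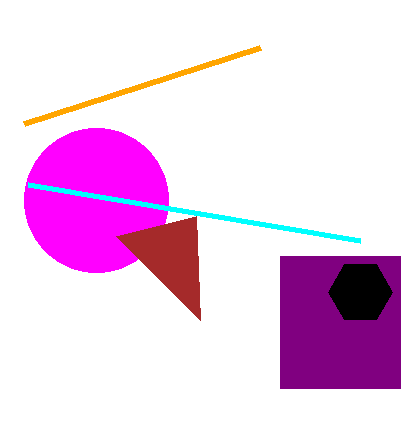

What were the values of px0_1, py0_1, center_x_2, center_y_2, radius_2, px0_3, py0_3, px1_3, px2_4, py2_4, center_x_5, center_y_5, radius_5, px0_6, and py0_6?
px0_1 = 260, py0_1 = 48, center_x_2 = 96, center_y_2 = 200, radius_2 = 72, px0_3 = 280, py0_3 = 256, px1_3 = 400, px2_4 = 116, py2_4 = 236, center_x_5 = 360, center_y_5 = 292, radius_5 = 32, px0_6 = 28, py0_6 = 184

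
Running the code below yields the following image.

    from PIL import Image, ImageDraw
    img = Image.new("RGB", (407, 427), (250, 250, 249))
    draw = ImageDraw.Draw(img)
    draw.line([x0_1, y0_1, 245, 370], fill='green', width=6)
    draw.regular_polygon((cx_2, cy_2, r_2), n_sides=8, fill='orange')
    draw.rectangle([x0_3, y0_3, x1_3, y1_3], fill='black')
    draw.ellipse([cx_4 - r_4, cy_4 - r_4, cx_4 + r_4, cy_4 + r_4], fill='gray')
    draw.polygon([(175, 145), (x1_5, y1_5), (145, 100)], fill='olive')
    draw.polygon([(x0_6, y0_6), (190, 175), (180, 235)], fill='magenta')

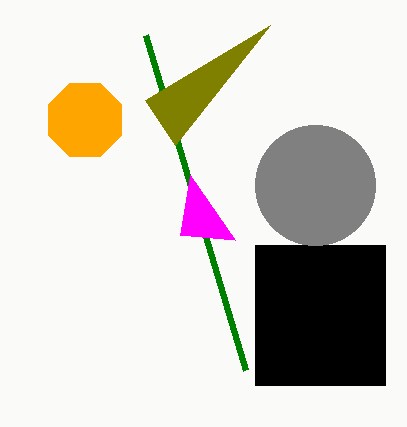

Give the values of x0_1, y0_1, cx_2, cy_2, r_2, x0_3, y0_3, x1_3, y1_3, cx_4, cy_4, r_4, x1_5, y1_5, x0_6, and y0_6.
x0_1 = 145
y0_1 = 35
cx_2 = 85
cy_2 = 120
r_2 = 40
x0_3 = 255
y0_3 = 245
x1_3 = 385
y1_3 = 385
cx_4 = 315
cy_4 = 185
r_4 = 60
x1_5 = 270
y1_5 = 25
x0_6 = 235
y0_6 = 240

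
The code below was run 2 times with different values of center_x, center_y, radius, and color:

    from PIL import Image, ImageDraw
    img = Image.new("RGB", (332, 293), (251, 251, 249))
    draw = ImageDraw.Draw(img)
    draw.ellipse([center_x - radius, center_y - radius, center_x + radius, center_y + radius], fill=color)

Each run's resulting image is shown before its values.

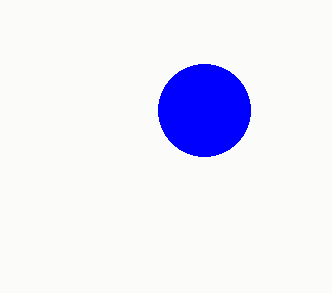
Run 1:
center_x = 204; center_y = 110; radius = 46; color = 'blue'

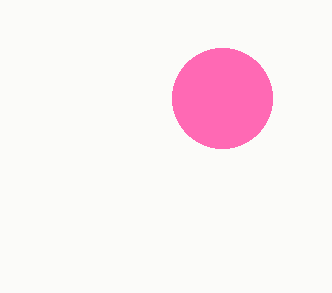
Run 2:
center_x = 222; center_y = 98; radius = 50; color = 'hotpink'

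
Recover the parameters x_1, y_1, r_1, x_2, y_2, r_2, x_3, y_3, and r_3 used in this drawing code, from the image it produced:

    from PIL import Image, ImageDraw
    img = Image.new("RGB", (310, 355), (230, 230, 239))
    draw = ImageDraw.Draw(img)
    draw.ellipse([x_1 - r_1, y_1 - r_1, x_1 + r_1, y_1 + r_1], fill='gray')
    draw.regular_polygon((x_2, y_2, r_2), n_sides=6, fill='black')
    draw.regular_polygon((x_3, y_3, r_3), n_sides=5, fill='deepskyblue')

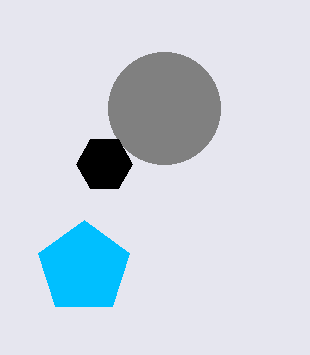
x_1 = 164; y_1 = 108; r_1 = 56; x_2 = 104; y_2 = 164; r_2 = 28; x_3 = 84; y_3 = 268; r_3 = 48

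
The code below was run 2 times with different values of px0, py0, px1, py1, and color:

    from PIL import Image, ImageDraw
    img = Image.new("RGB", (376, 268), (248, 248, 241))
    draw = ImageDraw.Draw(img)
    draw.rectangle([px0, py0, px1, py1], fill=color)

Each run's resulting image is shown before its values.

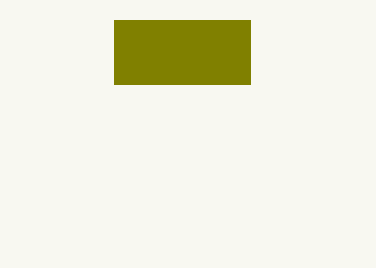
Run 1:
px0 = 114
py0 = 20
px1 = 250
py1 = 84
color = 'olive'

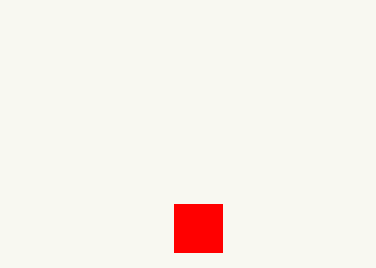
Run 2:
px0 = 174; py0 = 204; px1 = 222; py1 = 252; color = 'red'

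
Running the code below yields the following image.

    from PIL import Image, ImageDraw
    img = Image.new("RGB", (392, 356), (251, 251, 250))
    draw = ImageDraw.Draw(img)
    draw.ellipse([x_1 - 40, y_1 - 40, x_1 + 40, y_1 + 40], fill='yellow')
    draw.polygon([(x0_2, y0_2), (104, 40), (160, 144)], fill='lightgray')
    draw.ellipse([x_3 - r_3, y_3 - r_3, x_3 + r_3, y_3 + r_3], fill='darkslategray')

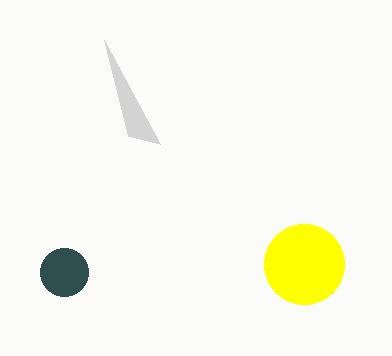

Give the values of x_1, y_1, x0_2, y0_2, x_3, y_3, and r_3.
x_1 = 304; y_1 = 264; x0_2 = 128; y0_2 = 136; x_3 = 64; y_3 = 272; r_3 = 24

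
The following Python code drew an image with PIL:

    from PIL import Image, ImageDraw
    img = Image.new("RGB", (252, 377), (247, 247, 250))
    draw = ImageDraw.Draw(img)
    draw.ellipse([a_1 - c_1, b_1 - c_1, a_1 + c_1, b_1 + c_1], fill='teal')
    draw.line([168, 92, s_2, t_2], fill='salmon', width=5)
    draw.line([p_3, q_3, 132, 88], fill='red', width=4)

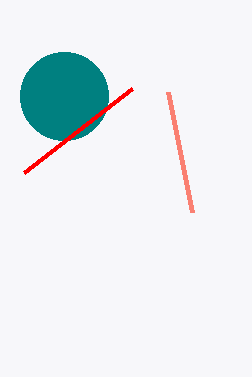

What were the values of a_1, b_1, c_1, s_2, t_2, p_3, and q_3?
a_1 = 64
b_1 = 96
c_1 = 44
s_2 = 192
t_2 = 212
p_3 = 24
q_3 = 172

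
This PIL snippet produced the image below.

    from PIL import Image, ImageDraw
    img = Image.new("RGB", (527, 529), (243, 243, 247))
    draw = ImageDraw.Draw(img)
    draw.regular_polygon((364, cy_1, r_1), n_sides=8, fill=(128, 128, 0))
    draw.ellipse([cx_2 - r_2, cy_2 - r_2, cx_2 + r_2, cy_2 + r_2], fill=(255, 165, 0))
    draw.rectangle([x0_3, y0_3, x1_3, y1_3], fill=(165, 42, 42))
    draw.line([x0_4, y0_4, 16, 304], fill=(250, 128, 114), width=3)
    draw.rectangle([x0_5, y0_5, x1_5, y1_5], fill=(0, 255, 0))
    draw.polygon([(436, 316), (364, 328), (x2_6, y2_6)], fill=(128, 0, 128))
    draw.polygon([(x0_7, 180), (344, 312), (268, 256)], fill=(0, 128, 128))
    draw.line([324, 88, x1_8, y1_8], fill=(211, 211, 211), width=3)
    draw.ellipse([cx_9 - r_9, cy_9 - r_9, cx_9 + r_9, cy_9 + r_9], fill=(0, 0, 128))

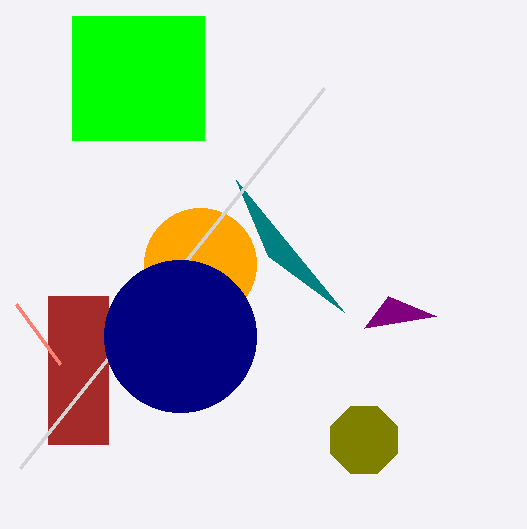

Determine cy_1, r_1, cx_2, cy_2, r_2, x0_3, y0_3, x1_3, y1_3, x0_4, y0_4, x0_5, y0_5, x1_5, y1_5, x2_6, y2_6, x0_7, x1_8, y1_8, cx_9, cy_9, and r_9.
cy_1 = 440; r_1 = 36; cx_2 = 200; cy_2 = 264; r_2 = 56; x0_3 = 48; y0_3 = 296; x1_3 = 108; y1_3 = 444; x0_4 = 60; y0_4 = 364; x0_5 = 72; y0_5 = 16; x1_5 = 204; y1_5 = 140; x2_6 = 388; y2_6 = 296; x0_7 = 236; x1_8 = 20; y1_8 = 468; cx_9 = 180; cy_9 = 336; r_9 = 76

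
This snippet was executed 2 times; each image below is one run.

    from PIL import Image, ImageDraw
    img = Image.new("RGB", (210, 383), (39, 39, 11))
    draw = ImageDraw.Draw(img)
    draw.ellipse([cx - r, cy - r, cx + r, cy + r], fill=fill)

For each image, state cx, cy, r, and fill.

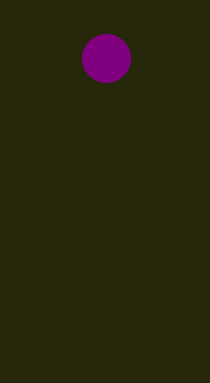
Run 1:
cx = 106, cy = 58, r = 24, fill = 'purple'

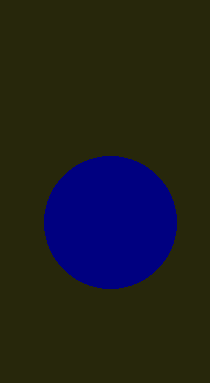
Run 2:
cx = 110; cy = 222; r = 66; fill = 'navy'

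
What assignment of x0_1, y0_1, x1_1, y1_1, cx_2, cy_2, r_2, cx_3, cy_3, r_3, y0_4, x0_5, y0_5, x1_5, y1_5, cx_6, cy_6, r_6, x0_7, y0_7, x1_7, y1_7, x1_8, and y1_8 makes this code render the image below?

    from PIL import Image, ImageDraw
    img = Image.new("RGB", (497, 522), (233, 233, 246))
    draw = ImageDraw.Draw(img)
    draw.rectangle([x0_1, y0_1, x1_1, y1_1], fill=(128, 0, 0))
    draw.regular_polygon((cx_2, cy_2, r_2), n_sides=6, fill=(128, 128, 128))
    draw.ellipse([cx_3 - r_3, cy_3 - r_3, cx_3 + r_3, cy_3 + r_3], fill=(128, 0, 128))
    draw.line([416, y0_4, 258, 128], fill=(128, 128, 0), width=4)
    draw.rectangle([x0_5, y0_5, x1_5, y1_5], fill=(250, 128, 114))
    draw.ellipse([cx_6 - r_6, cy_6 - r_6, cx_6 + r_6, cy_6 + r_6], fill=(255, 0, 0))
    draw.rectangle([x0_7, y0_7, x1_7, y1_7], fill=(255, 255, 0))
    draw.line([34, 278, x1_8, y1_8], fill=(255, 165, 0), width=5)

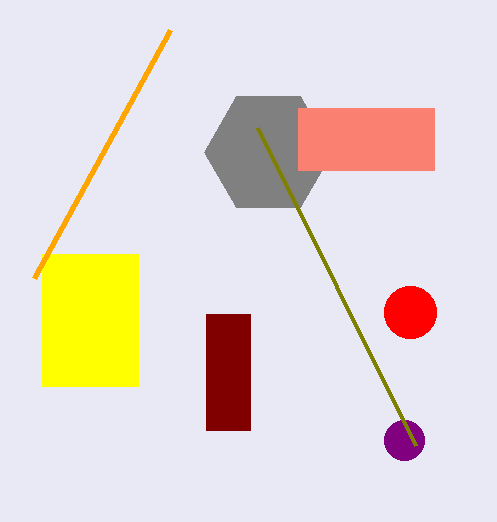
x0_1 = 206
y0_1 = 314
x1_1 = 250
y1_1 = 430
cx_2 = 268
cy_2 = 152
r_2 = 64
cx_3 = 404
cy_3 = 440
r_3 = 20
y0_4 = 446
x0_5 = 298
y0_5 = 108
x1_5 = 434
y1_5 = 170
cx_6 = 410
cy_6 = 312
r_6 = 26
x0_7 = 42
y0_7 = 254
x1_7 = 138
y1_7 = 386
x1_8 = 170
y1_8 = 30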